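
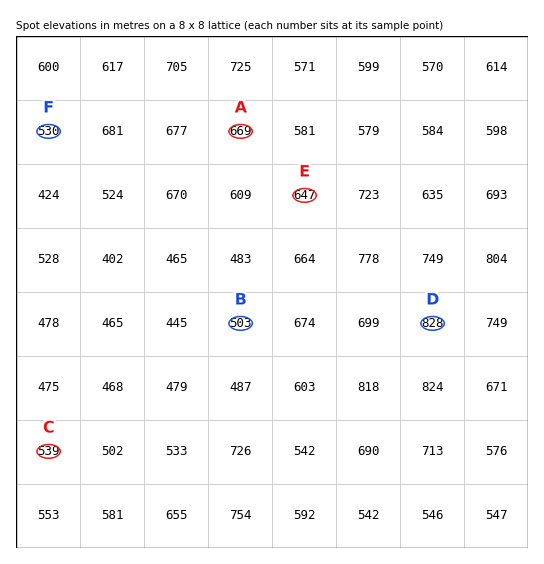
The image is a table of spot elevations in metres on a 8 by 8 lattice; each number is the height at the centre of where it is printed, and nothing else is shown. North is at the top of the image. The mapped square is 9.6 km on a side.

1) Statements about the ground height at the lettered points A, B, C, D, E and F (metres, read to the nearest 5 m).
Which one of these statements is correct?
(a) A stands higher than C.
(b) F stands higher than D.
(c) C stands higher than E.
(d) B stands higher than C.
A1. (a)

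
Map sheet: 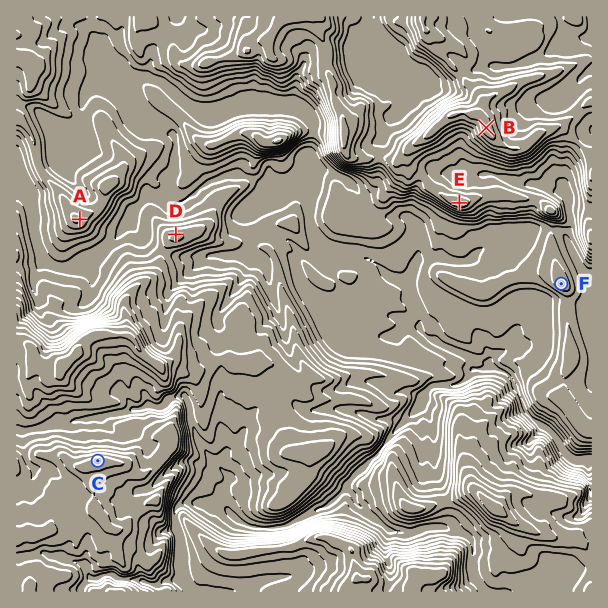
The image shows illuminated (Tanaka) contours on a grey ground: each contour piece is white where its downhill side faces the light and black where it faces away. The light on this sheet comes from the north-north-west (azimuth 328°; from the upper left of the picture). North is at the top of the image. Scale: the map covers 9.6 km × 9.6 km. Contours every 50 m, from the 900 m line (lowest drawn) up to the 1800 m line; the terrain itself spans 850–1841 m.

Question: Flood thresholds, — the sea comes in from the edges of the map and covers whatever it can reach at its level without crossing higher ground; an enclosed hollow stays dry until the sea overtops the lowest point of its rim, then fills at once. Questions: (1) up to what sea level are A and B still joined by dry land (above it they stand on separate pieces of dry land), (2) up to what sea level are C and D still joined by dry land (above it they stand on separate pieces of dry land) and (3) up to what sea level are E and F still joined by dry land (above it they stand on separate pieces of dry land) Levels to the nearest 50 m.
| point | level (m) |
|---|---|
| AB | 1250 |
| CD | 1300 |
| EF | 1150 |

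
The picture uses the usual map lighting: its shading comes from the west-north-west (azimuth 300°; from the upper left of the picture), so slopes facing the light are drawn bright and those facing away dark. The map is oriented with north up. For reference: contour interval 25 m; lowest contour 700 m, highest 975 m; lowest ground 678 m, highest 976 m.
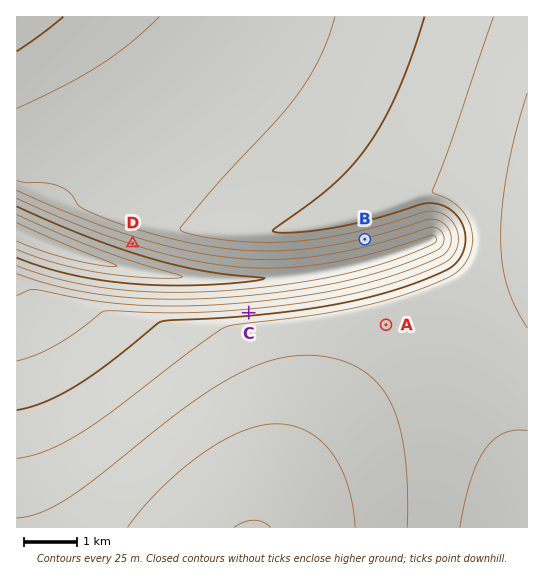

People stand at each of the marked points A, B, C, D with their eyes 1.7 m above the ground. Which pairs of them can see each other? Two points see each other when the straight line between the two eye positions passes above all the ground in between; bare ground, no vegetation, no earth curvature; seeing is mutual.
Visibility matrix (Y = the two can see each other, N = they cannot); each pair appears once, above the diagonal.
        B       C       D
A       N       N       N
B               Y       N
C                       Y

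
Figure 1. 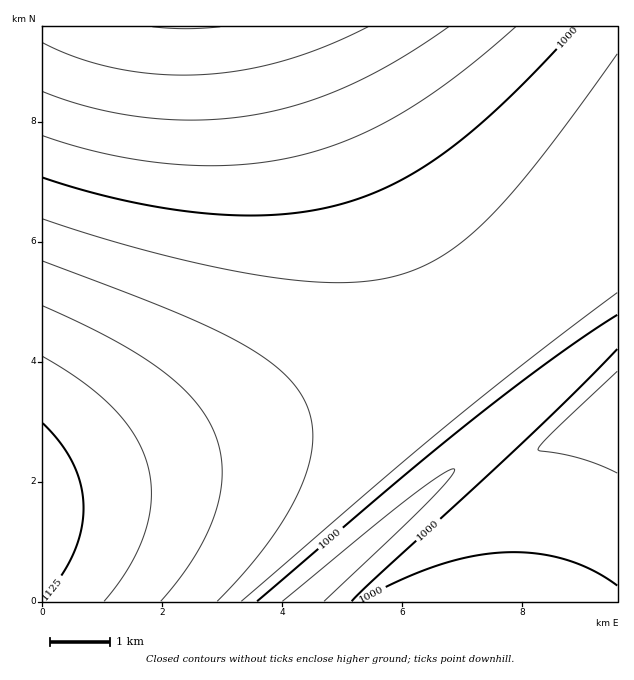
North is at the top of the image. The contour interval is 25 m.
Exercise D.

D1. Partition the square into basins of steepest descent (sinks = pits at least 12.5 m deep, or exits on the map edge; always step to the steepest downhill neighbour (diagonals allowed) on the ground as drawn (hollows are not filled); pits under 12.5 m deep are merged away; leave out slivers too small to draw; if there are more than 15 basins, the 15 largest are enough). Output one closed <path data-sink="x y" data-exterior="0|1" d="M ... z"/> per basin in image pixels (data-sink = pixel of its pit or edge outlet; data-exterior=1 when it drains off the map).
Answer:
<path data-sink="185 27" data-exterior="1" d="M617 26l-574 0-1 466 107-30 176-56 184-68 45-18 23-14 41-33z"/><path data-sink="304 601" data-exterior="1" d="M617 274l-51 40-96 39-145 53-108 36-83 25-90 24-2 2 0 108 313 1 263-215z"/><path data-sink="496 601" data-exterior="1" d="M617 388l-261 213 261 1z"/>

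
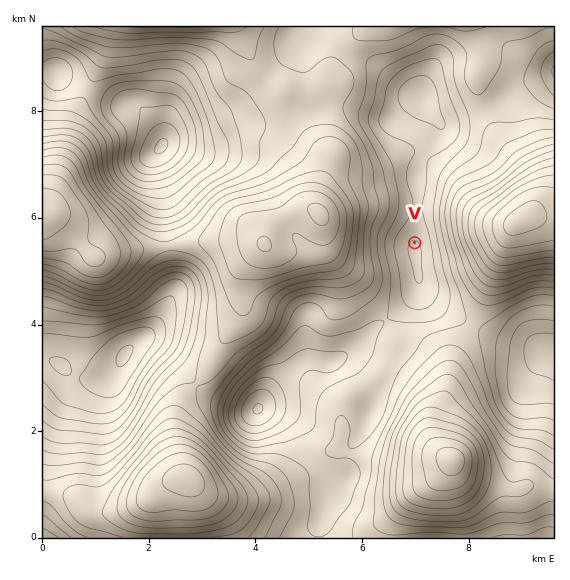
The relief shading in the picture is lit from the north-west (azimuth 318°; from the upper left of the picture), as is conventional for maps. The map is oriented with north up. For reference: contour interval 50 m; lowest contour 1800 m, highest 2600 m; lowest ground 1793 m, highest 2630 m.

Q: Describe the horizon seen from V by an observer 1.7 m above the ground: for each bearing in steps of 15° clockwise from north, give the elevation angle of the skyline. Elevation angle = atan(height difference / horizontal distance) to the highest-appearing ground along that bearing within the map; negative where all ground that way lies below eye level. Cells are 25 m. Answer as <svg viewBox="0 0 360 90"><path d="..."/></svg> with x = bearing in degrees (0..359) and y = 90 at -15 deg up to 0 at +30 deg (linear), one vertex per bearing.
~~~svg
<svg viewBox="0 0 360 90"><path d="M0 49l15 0 15-6 15-12 15-9 15-4 15 1 15 7 15 9 15 9 15 6 15-6 15 1 15 7 15-5 15-8 15-5 15-4 15-4 15 0 15 5 15 5 15 5 15 6"/></svg>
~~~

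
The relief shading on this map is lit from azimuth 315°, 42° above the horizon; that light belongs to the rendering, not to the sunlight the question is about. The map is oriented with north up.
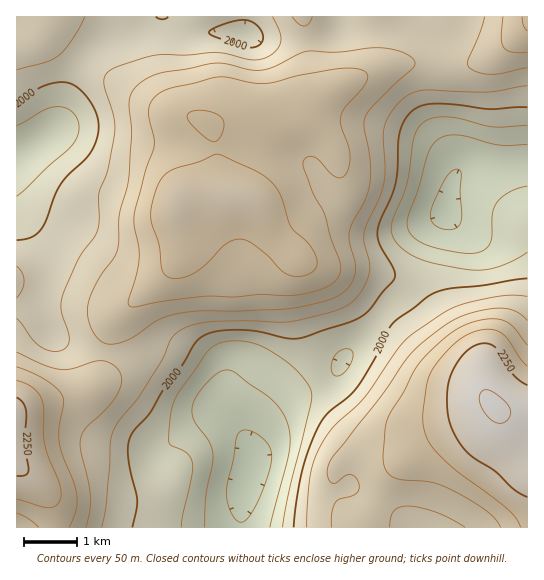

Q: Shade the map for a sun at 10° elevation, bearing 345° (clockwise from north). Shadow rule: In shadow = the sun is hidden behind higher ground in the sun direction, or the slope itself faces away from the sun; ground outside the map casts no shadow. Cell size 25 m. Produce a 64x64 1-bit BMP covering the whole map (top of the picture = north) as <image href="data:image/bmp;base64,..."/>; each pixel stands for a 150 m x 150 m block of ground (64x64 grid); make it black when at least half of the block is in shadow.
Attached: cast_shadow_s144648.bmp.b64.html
<image width="64" height="64" href="data:image/bmp;base64,Qk0+AgAAAAAAAD4AAAAoAAAAQAAAAEAAAAABAAEAAAAAAAACAAATCwAAEwsAAAIAAAAAAAAA////AAAAAAAAAAAAAAAAAAAAAAAAAAAAAAAAAAAAAAAAAAAAAAAAAAAAAAAAAAAAAAAAAAAAAAAAAAAAAAAAAAAAAAAAAAAAAAAAAAAAAAAAAAAAAAAAAAAAAAAAAAAAAAAAAAAAAAAAAAAAAAAAAAAAAAAAAAAAAAAAAAAAAAAAAAAAAAAAAAAAAAAAAAAAAAAAAAAAAAAAAAAAAAAAAAAAAAAAAAAAAAAA/gAAAAAAAAH/AAAAAAAAAf+AAAAAAAAD//+AAAAAAAf//8AAAAAAD///wAAAAAAf///AAAAAAB///8AAAAAADAB/wAAAAAAAAB/AAAAAAAAAAAAAAAAAAAAAAAAAAAAAAAAAAAAAAAAAAAAAAAAAAAAAAAAAAAAAAAAAAAAAAAAAAAAAAAAAAAAAAAAAAAAAAAAAAAAAAAAAAAAAAAAAAAAAAAAAAAAAAAAAAAAAAAAAAAAAAAAAAAAAAAAAAAAAAAAAAAAAAAAAAAAAAAAAAAAAAAAAAAAAAAAAAAAAAAAAAAAAAAAAAAAAAAMAAAAAAAAAD4AAAAAAAAAfgAAAAAAAAD+AAAAAAAAAP4AAAAAAAAAOAAAAAAAAAAAAAAAAAAAAAAAAAAAAAAAAAAAAAAAAAAAAAAAAAAAAAAAAAAAAAAAAAAAAAAAAAAAAAAAAAAAAAAAAAAAAAAAAAA=="/>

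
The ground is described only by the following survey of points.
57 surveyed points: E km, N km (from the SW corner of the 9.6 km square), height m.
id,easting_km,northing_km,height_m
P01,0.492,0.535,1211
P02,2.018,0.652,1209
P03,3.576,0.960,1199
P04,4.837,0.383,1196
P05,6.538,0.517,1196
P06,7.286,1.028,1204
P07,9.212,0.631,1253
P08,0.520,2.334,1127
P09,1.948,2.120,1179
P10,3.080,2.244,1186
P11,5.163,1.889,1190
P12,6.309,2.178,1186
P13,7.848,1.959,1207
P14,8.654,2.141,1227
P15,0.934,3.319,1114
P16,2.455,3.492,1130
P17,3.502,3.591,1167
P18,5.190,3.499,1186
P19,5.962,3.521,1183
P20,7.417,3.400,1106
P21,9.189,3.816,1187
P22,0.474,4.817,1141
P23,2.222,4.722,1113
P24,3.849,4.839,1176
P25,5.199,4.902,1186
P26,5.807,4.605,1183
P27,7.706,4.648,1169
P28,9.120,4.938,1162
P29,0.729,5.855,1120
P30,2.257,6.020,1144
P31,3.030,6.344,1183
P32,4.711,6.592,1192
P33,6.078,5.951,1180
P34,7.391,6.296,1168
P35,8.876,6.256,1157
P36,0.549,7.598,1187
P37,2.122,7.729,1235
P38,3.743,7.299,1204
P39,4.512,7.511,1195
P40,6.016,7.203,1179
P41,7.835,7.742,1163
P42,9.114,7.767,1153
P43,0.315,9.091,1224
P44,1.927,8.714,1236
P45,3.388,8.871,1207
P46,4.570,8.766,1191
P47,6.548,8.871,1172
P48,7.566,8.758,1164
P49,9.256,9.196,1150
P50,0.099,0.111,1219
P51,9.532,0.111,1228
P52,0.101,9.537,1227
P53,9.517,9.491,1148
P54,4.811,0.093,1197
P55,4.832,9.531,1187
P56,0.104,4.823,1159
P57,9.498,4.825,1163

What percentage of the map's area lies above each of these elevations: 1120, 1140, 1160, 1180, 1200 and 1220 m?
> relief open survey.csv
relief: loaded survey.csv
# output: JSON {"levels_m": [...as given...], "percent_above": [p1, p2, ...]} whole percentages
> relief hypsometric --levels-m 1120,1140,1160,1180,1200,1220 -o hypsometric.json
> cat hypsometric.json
{"levels_m": [1120, 1140, 1160, 1180, 1200, 1220], "percent_above": [95, 89, 77, 54, 22, 10]}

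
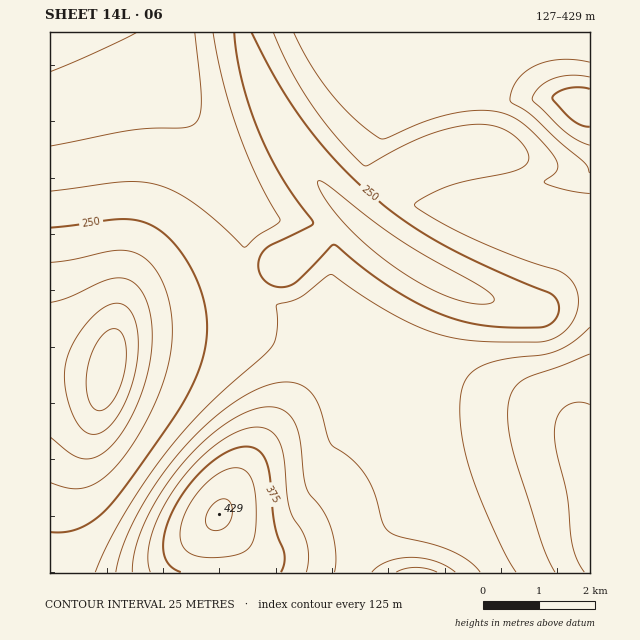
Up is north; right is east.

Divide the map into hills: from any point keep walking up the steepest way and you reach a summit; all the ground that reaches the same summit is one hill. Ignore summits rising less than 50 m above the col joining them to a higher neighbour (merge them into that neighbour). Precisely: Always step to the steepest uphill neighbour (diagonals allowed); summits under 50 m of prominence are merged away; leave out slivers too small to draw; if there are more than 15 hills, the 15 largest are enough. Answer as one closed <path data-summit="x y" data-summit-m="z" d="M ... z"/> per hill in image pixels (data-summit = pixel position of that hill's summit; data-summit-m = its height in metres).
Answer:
<path data-summit="219 514" data-summit-m="429" d="M347 214l-31 26-31 23-45 23-36 12-61 13-15 7-12 15-9 39-2 2-45-5-10 0 0 204 446-1-10-15-17-18-32-22-31-100-32-67-2-15 4-12 37-59-36-25z"/><path data-summit="574 97" data-summit-m="388" d="M590 32l-347 0 0 2 18 54 25 49 38 52 36 36 47 35 52 28 41 14 40 7 27-15 23-6z"/><path data-summit="50 33" data-summit-m="333" d="M242 32l-192 1 0 336 55 5 2-2 9-39 12-15 19-9 61-12 28-10 49-24 31-23 32-27-36-39-30-44-21-42z"/><path data-summit="590 544" data-summit-m="361" d="M415 264l-3 1-33 52-5 13-2 13 6 16 18 34 14 35 27 89 32 22 17 18 11 16 93 0 0-284-6-1-10 3-34 18-5 0-30-5-32-10-45-21z"/>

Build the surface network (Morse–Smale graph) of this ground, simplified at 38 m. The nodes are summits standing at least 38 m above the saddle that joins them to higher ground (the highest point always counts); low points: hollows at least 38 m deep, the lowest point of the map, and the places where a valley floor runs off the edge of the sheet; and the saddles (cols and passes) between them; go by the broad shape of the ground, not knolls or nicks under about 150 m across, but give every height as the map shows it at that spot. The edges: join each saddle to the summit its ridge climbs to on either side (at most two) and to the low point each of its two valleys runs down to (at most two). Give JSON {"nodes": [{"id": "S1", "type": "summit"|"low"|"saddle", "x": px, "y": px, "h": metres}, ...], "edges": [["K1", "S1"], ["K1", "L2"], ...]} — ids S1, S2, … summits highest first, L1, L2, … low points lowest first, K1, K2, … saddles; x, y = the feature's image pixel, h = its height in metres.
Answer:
{"nodes": [
{"id": "S1", "type": "summit", "x": 219, "y": 514, "h": 429},
{"id": "S2", "type": "summit", "x": 574, "y": 97, "h": 388},
{"id": "S3", "type": "summit", "x": 416, "y": 572, "h": 363},
{"id": "S4", "type": "summit", "x": 590, "y": 544, "h": 361},
{"id": "S5", "type": "summit", "x": 52, "y": 34, "h": 333},
{"id": "L1", "type": "low", "x": 108, "y": 371, "h": 127},
{"id": "L2", "type": "low", "x": 426, "y": 271, "h": 218},
{"id": "K1", "type": "saddle", "x": 493, "y": 568, "h": 296},
{"id": "K2", "type": "saddle", "x": 424, "y": 469, "h": 293},
{"id": "K3", "type": "saddle", "x": 590, "y": 290, "h": 285},
{"id": "K4", "type": "saddle", "x": 247, "y": 282, "h": 269}],
"edges": [["K1", "S4"], ["K1", "S3"], ["K1", "L1"], ["K2", "S1"], ["K2", "S4"], ["K2", "L1"], ["K2", "L2"], ["K3", "S2"], ["K3", "S4"], ["K3", "L2"], ["K4", "S1"], ["K4", "S5"], ["K4", "L1"], ["K4", "L2"]]}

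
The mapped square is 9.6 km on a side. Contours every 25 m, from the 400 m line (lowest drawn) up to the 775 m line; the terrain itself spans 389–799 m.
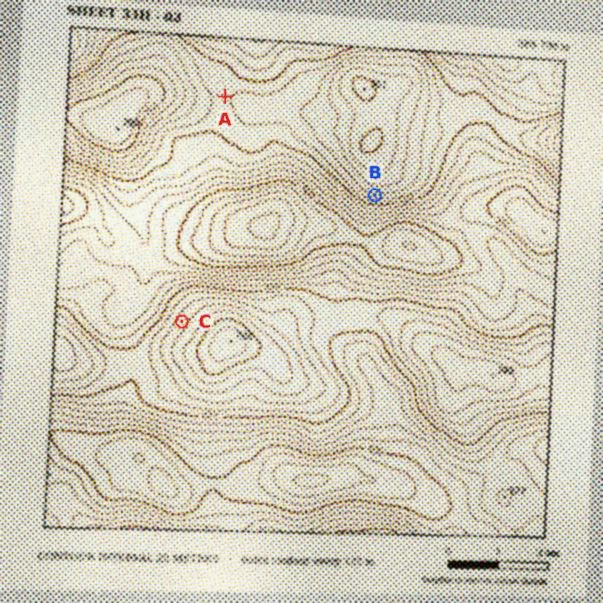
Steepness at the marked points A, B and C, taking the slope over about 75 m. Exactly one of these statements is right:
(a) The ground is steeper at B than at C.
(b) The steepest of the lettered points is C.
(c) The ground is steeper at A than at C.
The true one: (a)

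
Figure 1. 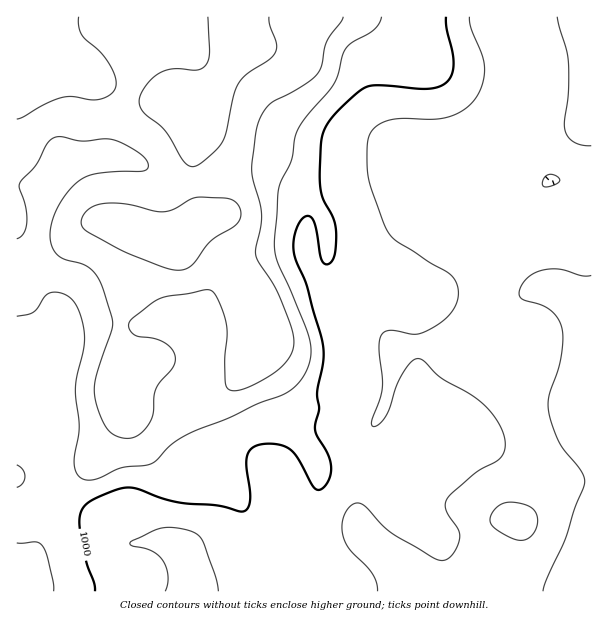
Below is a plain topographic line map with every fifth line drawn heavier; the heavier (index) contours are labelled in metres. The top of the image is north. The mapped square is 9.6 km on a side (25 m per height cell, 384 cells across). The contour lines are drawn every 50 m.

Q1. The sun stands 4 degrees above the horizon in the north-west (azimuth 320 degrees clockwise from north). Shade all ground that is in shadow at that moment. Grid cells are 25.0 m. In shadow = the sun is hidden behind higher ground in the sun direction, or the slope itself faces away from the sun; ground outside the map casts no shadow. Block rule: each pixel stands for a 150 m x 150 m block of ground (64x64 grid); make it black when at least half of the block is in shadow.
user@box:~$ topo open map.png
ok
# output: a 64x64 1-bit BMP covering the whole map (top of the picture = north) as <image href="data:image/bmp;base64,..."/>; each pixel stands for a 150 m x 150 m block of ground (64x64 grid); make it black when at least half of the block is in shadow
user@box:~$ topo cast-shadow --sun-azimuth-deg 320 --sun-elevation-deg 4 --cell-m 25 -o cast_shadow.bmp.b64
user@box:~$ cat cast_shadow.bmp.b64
<image width="64" height="64" href="data:image/bmp;base64,Qk0+AgAAAAAAAD4AAAAoAAAAQAAAAEAAAAABAAEAAAAAAAACAAATCwAAEwsAAAIAAAAAAAAA////AAAAAAAAAAAAAAAADAAAAAAAAAAeAAAAAAAAAD4AAAAAAAAAfgAAAAAAAAB+AA/gAAAAAD4A//4AAAAAPgH//wAcAAAeA///gDwAAA4D//+APAAABAP//4A8AAAAAf+PADgAAAAA/4AMGAAAAAB/wB4AAAAAAD/gfgAAAAAAH/n+DgAAAAAH////AAAAAAP///8AAAAAAf///wAAAAAAH//+AAAAAAAD//4AAAAAAAD//AAAAAAAAH/4AAAAAAAAP/gAAAAAAAAH+AAAAAAAAAP4AAAAAAAAA/AAAAAAAAAB+AAAAAAAAAH4AeAAAAAAAfgH4AAAAAAB+AfwAAAADgPwAeAAAAA+A/gAYAAAAH4D/AAAAAAA/wPYAAAAAAD/D8gAAAAAAH/fgAAAAAAAP/+AAAAAAAAf/4AAAAAAAA//gAAAAAAAA/+AAAAAAAAA/4AAAAAAAAA/gAAEAAAAAB+AAAIAAAAAH8OAAAAAAAAf/8AAAAAABz//8AAAAAAP///wAAAYAA/z//wAATwAB/P//AABfAAD9//8cAB8AAH3///4AHwAAff///gAfAAA+///+AA8AAD////4AAAAAP//5/AAAAAAf//A8AAAAAB+f8BgAAAAAD5/4AAAAAAAHD/gAAAAAAAAP+AAAAAAAAB/4AAAAAAAAD/gQAAAAAAAH8DAAA=="/>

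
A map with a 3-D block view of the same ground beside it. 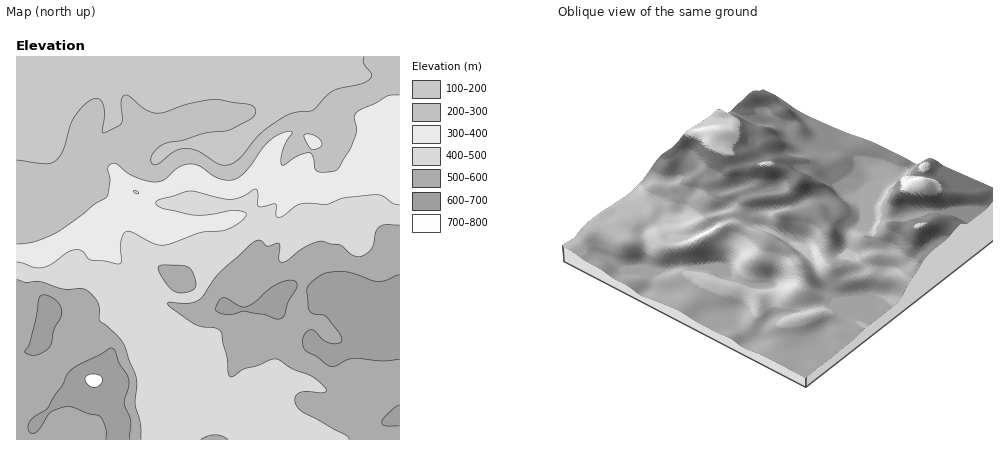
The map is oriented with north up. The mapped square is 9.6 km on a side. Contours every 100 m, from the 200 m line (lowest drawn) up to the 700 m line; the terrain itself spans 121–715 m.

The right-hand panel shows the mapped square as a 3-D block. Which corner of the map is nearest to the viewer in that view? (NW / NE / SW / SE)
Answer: NW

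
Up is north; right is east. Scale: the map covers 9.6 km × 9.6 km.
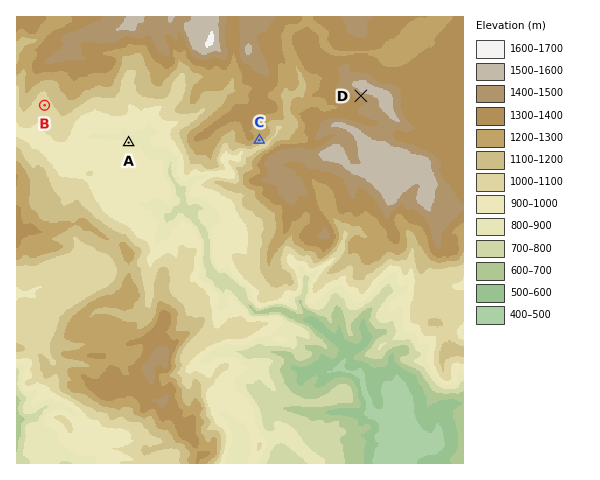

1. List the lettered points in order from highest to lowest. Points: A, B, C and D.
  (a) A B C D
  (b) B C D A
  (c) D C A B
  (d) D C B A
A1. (d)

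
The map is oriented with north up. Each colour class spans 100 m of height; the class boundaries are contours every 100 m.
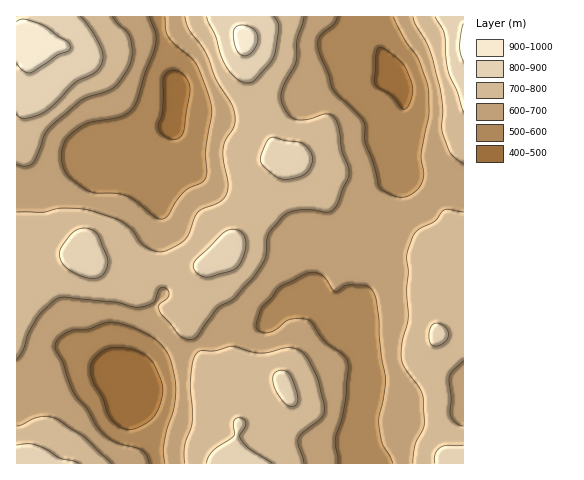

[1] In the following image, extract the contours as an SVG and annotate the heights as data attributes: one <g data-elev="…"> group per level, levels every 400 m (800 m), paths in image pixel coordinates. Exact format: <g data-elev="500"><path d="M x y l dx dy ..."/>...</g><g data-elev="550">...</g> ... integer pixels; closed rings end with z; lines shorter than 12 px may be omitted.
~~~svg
<g data-elev="800"><path d="M79 463l-5-2-14-3-13-8-12-5-8-1-10 1"/><path d="M272 463l-22-14-8-8-2-6 5-8 1-4-3-4-4-1-3 0-2 3 0 14-21 16-5 7-1 5"/><path d="M463 445l-17 0-6 3-5 6 0 9"/><path d="M289 406l5 0 3-2 1-5-1-7-8-18-4-3-6 0-6 4 1 10 7 14z"/><path d="M433 346l4 0 5-2 6-7-1-8-8-6-6 1-3 6-1 10z"/><path d="M88 278l8 0 6-2 5-7 1-9-11-26-6-5-8-1-7 2-6 5-9 13-2 7 2 7 6 6 10 6z"/><path d="M204 277l6 0 20-6 8-5 5-8 3-12-1-8-3-6-8-3-9 2-29 28-2 5 0 5 3 4z"/><path d="M281 179l10 0 14-5 6-8 1-9-4-9-7-5-29-6-3 2-3 5-5 11 0 6 6 8z"/><path d="M17 114l3 4 5 0 18-5 11-9 21-21 18-9 7-7 3-10-2-9-9-17-12-14"/><path d="M207 17l8 18 6 20 6 12 10 12 11 4 8-4 14-16 4-7 5-29-2-6-3-4"/><path d="M435 17l9 16 4 37 9 21 6 21"/></g>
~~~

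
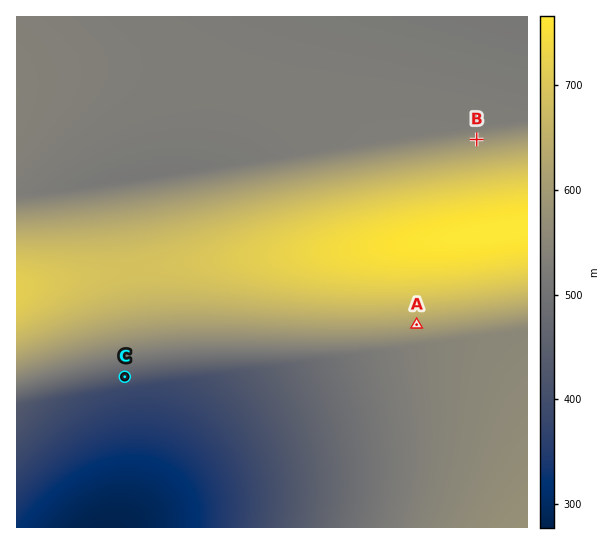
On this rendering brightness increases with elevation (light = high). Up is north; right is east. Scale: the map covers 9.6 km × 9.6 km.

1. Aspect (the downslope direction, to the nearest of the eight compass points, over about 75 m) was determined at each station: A S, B N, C S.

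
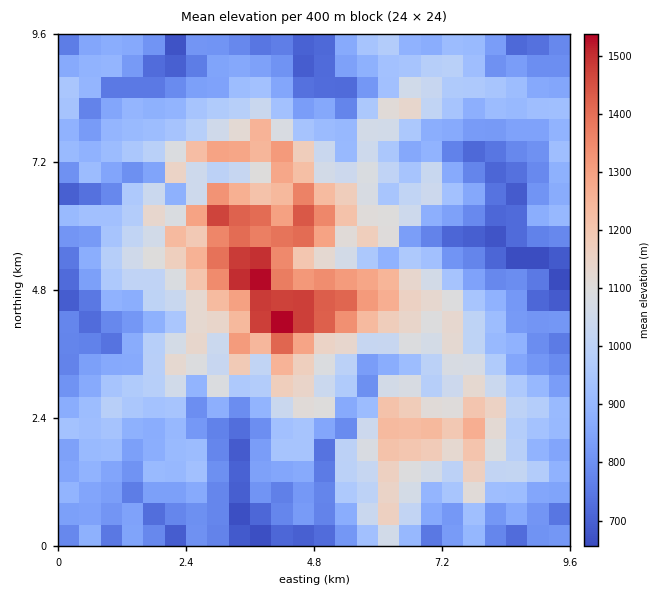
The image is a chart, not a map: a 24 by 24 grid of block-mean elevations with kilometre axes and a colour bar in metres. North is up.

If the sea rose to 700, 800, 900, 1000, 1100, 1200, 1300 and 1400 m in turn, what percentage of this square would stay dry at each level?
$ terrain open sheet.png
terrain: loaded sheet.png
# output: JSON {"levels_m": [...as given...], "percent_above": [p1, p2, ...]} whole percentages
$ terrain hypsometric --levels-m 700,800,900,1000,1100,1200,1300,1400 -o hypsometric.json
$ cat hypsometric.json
{"levels_m": [700, 800, 900, 1000, 1100, 1200, 1300, 1400], "percent_above": [93, 80, 55, 35, 22, 13, 7, 4]}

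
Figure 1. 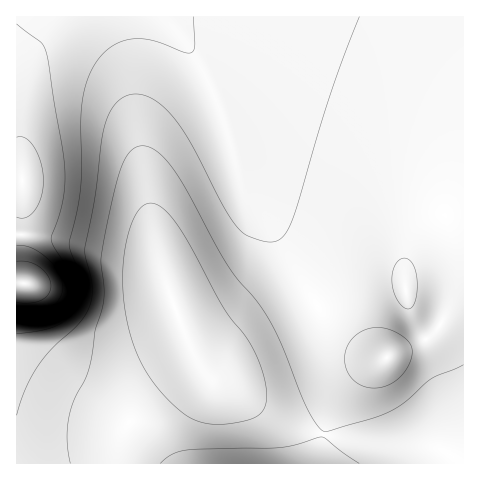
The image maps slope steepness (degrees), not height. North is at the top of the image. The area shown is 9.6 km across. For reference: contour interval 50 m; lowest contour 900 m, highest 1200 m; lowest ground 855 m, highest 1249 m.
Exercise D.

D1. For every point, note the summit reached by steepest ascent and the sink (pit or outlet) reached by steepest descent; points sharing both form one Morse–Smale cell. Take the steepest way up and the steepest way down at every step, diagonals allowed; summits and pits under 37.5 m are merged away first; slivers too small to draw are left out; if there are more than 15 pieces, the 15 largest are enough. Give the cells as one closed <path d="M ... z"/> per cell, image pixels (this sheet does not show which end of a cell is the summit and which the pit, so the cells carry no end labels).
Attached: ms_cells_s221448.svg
<path d="M463 16l-447 1 1 447 100 0 4-25 6-14 13-18 19-19 32-25 2-11 8 13 5 2 11-1 26-19 64-33 34-24 17-9 20-6 15 0 7 2 6 9 1 14 6 18 13 21 12-11 5-9 6-7 15-3z"/><path d="M393 275l-15 0-20 6-17 9-34 24-64 33-19 15-11 5-7 0-4-2-2 2 14 14 20 8 36 26 22 11 31 9 10-33 7-13 9-10 40-23 37-16-16-28-6-29-4-6z"/><path d="M194 354l-3 9-32 25-19 19-13 18-7 19-2 20 199-1 5-29-36-11-22-11-30-23-20-8-11-11z"/><path d="M426 340l-37 16-40 23-9 10-7 13-9 32 47 10 56 2 18 6 5-35-1-21-9-32z"/><path d="M463 310l-14 2-6 7-5 9-12 12 14 24 9 32 1 21-5 35 17 12 2-1z"/><path d="M328 435l-5 0-5 29 144-1-14-9-14-6-63-4z"/>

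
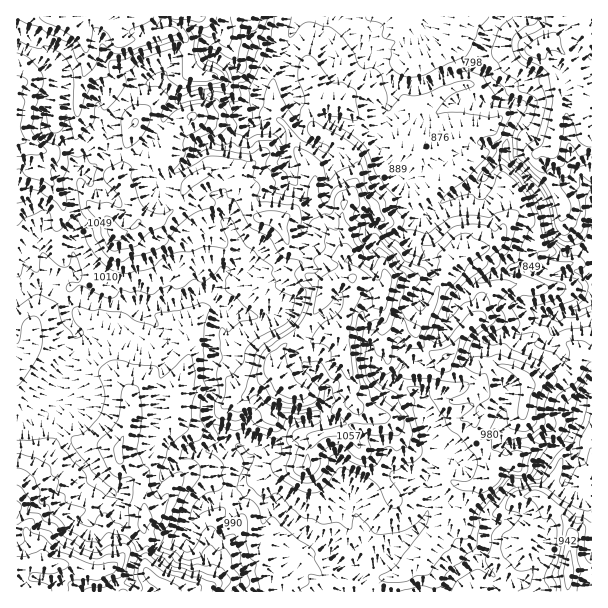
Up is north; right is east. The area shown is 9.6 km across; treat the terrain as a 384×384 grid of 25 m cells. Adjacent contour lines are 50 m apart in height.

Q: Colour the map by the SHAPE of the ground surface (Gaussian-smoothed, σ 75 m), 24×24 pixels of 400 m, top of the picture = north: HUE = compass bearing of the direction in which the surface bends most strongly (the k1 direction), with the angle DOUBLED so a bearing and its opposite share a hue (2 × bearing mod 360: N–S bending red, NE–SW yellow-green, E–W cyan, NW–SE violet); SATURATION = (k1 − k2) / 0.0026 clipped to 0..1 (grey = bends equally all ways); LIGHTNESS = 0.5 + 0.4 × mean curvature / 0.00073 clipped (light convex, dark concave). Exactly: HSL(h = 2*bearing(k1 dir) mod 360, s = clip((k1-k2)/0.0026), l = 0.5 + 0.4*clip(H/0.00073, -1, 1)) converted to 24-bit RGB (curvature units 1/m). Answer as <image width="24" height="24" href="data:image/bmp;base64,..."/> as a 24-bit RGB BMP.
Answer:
<image width="24" height="24" href="data:image/bmp;base64,Qk32BgAAAAAAADYAAAAoAAAAGAAAABgAAAABABgAAAAAAMAGAAATCwAAEwsAAAAAAAAAAAAAR46zxFZNeT2r67tDADMv1vjJzOXyz7fs6JnSWmG/TUB2e3ONkH9zaqWdfUOgy1x1q0M5YLU4Jo9tul2Nh3RKNUZw6Yd+ROHnsnDHxOrtkLHZkETFjE//lfhePzwdSRkjz7GLcEN7kF6Vb3SDhq6afDxRV4lQSXFFqYaVr4qYa6BKFEVntZaeUJ+GG6Zh9+UuWNeZsptsPCQlY4o+eho76LtdIUclLHh1trRVxG5/XHKZmExud0A8fp2NdGuKkXtvRHRRpXp+y7ueCSQ8t6Jyv4qWFXt2+8L/VLoxcEU7hVqeUadjRCxb7+jSxoSZFDEokJg+tHpeXSo0f0xQgp1vbIN7cV94t6iYf5ymUlaBvZuBA0pAhVfobLPStPbfTR4guYCGbWOMa114Xiw8N3syjtFW4H6ualyud66MPi5grGemv0Nbb89bO0paZmZFeblqeVhVWWWTgoWx9tXhADMSAJcLrx82q3OAoYGMmXaIcjxudF2jw+PDp2ltKGctn307oGRdODVwT12aw3zT7crBKRIyxu/Ia0GHbah4R3+GXENJf8Jo4dT3ZVvqBO+Jtya5cWlPk2BwYWqacIml3LWqTFZ3wISVfb23biJEXT0vYHclFeSy9cnue33kuVcserJhcdS8VTFhlHVjm8V5TRYNyKkUDqExDoCecYZrZHNmcHBlVWRf08SWQ0F3xLWYMIeC1EPnW26+249zSTwKADMCwj03v+nhsuTjdCZ8aUd9jcCXtYuAM0KZ8PLZjlJSCVNXepJyYm52hHaEZHJ7o8uYZkmWyqSav3fCDjR8yXnQsYLU1/Tzpj7kmdowVuB/RhEeaB0pSXQyT6hCwLWcJSRN9OnXjljFEH5Np4GRaX6CZoKRgJOYd5NwkWpuU4diypZ2HEJxLz1j8evakU9HRhhI5PTXIwcyV9GFPVGy4Nf0K+a3b1y9teDtvX+icjeA8X/frH15fpWZSU12iZNyhnRxfJqcgl6EyLCEK1OOXJudN7dq85rhmH7A7vXWGwoph7k2wOmmBi8n/8XOCygLSWIfr6lRO0GdmKzAqH60m3WcWl6hbZh3d55ZfENCd5mo0qi0LVZtbls8S18xECwb46+B2KhwXhuBfOKbRs222B57J6eh9tXxP22uYF0iGSkKNHUfXHhJf0tSl1JhpYJZdlxJg49YX3g2U2gpeTR9l6q0jIWbMSxS6OmSsUyaRZnT8ufZKkxe8IuiCioZ1LU0vXjcy9T11tX1YavokoV7glxoSUp2k0FJlKtgZYtYWH+Aq4WsQoF3b4BXeFJVMJVZTMGMyN14IGSz5fbVejHLlySB3qvBQ4kuHj8SeYAfUpMRnQqqdYpprZtmNipWwXymwuHEdKerVZqccH2Th56tfUV6dElRnuDBQ1575+7QI4WZxLooWSRwVmis3sjX17nklYPTYMFhTAAlFUsFb4VftX1SJx9gvO3OyF7LsaLXxYC3RIBTZEM8TU/A2enylZ3YPnaY5rFyhEcqKs1aKVQtN2RKiatilkuG3pqogd6x4ADlK1vImlGcjN2NEF+2mj0yotRZS0FarXGStHONSUWIfMiAOnkxZidGGLFb8snFo9TiezqDmmOciKlON24scER/u9qdMwAvxf+xbR9eTFGbocp5Hz1OPqS41Kqcg11+L4lSzpnoqqfdsLXdb6hjKxdBp+SZKnE146RpVy9ZfnlplpZ5yZKqBT4l8BQAnAAondlodC5rquLZnkTQejGTR4dtuIhMToVtwKOUCC0GQXAUPTKM9NflFnPghxwtgtartzNrcFeOiZ6jj3+YnYJ32ph7AAsz19j09MrEtznKtrlYkSCods9STmh+f6DOeL7FdDzV7NzvfdHUEDEmjU8iJ3Ghx+aDWS4YgpZIXoF/gHhoanZnfZWRybbaAFvFeUd89LefXcW/t5J9KkyA4KtrQExpOI1PxYOFIFgHbG0ATSABKZKFaMFWTCtTwL91qbfNiWqaWoGQf4GsrIe1k4pgYLdAPQghIVI63NV+aaVuxqm6XTuA0WNGYbGLf3NCU140eSydz+T8zM7/txpPJoZoUzt/stathIxeiGmDhT9vu5dDPXojYaMlaxZGYKeIXEItldZ2bqyZc0pAWjdAp8humiaP4qqgPpIzGEMjiuYBbxoIq92pM11sQXt+rnlgm5V4bVJhaYp1do17tou2xKfGMleKbzu+2Nvzfse+lFZBeECvlp/OnNW8Xku1tJeHiaDgkVj/1AnIhd20v01rTJ6xP1lqioxqf1xhh3yOgIeLeoR5a3l7oZGGRGuLOYdcamEs2YFufG22"/>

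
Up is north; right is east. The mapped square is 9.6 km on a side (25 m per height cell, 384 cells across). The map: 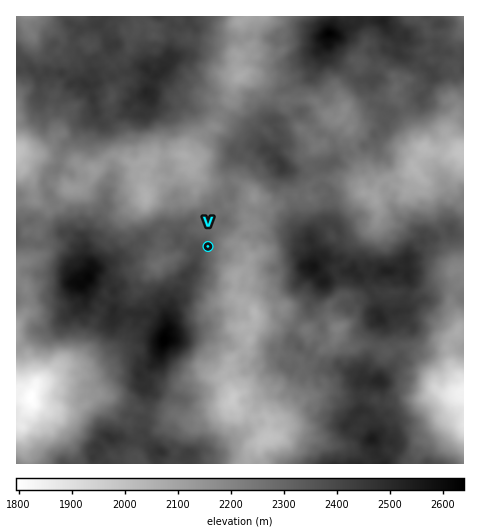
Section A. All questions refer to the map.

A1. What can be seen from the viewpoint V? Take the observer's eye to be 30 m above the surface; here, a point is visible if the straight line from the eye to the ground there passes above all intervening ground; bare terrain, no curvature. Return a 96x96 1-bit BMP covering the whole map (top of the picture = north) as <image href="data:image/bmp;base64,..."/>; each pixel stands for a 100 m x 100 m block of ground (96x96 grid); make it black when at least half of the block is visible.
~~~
<image width="96" height="96" href="data:image/bmp;base64,Qk2+BAAAAAAAAD4AAAAoAAAAYAAAAGAAAAABAAEAAAAAAIAEAAATCwAAEwsAAAIAAAAAAAAA////AAAAAAAAAAAAAAB////gAAAAAAAAMAA////AAAAAAAAAHz4f//8AAAAAAAAAH/4P//4AAAAAAAAAD/8B//AgAAAAAAAAB/+AH/A4AAAAAAAAA//AD8AcAAAAAAAAA//gA/wAAAAAAAAAAf/wAH4AAAAAAAAAAYP4Af8AAAAAAAAAAAHgAP+AAAAAAAAAAADgAH/AAAAAAAAAAAAwAH/wAAAAAAAAAADwAD/AAAAAAAAAAAA8AD+AAAAAAAAAAAAYAB+AAAAAAAAAAAAQAA+AAAAAAAAAAAAQAIfIAAAAAAAAAAAYAAf8AAAAAAAAAAGcA7fuAAAAAAAAAAH/tn/ngAAAAAAAAAH/8H/xgAAAAAAAAAD/8H/wwAAAAAAAAAD+wD/wAAAAAAAAAAD/0Q/4AAAAAAAAAAP/+QAAAAAAAAAAPAf//cAAAAAAAAAAfw//+MAAAAAAAAAAf4P/8AAwAAAAAAAA//B/8AAQAAAAAAAA/PA/+AAMAAAAAAAA8HP//AAAAAAAAAAA8D/f/gAAAAAAAAQAAB/f/gAAAAAAAAAAAAf/HgAAAAAAAAAAAAf/sAAAAAAAAQAAAAP/8AAAAAAAA4AAAAv/8IAAAAAAAcAAAA//+IAAAAAAAMAAAC///AAAAAAAAeAAADf//gAAAAAAAOAAA/P//gAAAAAAAOAAA8P//wAAAAAAAOAAA////wAAAAAAAMAAAf///wAAAAAAAQAAAf///wAAAAAAAAAAAP///wAAAAAAAAAAAP///gAAAAAAAAAAAP///gAAAAAAAAAAAP///gAAAAAAAAAAH////gAAAAAAAAAAD////gAAAAAAAAAAB/h/8QAAAAAAAAAAAfB/8EAAAAAAAAAAAHh/8AAAAAAAAAAAAHhP8AAAAAAAAAAAAD8P4AAAAAAAAAAAAA4f6PAAAAAAAAAAAA5/+fAAAAAAAAAAAAx//eAAAAAAAAAAABz/94AAAAAAAAAAAD//8sAAAAAAAAAAAH//4PAAAAAAAAAAAH//gOQAAAAAAAAAAH//gHgAAAAAQAAAAD//AAAAAAAAcYAAAH5+AAAMAAAAP+AAB/x8AAAcAAAAP//h//hwAAAMAAAAD/////AAAAAMAAAGD////8AAAAAJAAAGD////4AAAAALAAAHB////8AAAAAPAAAXAd///+AAAAAGAAAfgOf///AAAAAHgAAOgGGf//AAAAADg4APAGCf/HAAAAAAAwAPAOA/GAAAAAAABgAGAMA/cCAAAAAABgAGAMAP/OAAAAAABgAEAcAD/8AAAAAABwAEAEAD/4AAAAAAB8AEAAAH+wAAAAAAA+AAAAAD/gAAAAAAA4AAAAAA/gAAAAAAAYAAAAAAf/AAAAAAAAAAAAAAf/AABvAAAAAAAAAAH/AAB/AAAAAAAAAAAPgAD/gAAAAAAAAAAJwAB/wAAAAAAAAAABwAB/4AAAAAAAAAAfwAB/gAAAAAAAAAA+AABgAAAAAAAAAAAMAABgAAAAAAAAAAAHAAAAAAAAAAAAAAADgAAAAAAAA="/>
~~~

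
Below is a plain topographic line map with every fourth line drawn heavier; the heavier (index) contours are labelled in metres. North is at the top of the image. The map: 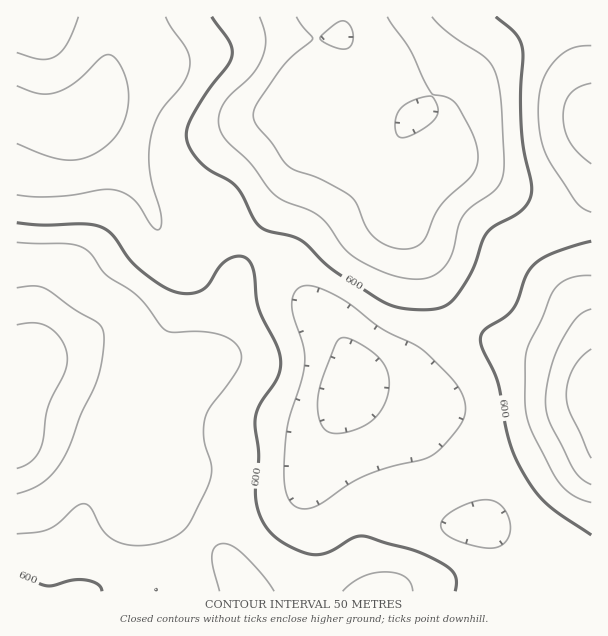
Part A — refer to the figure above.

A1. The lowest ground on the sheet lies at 460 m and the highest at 790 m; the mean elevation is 620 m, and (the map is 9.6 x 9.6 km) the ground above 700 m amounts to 13.5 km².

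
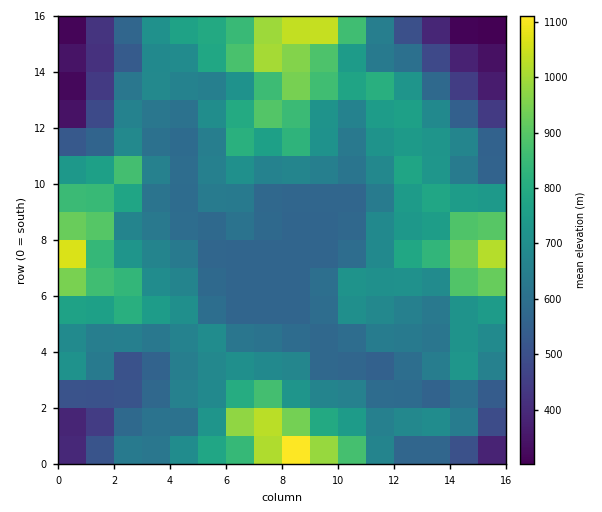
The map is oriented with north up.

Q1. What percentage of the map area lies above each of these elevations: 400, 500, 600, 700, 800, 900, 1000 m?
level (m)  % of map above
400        95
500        90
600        66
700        38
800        18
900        9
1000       4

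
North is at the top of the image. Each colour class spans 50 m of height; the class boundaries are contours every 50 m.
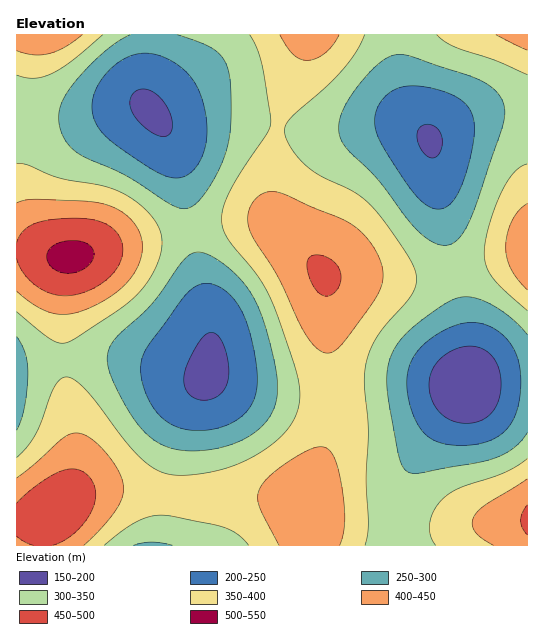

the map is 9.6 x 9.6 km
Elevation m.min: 160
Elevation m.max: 510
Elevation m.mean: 330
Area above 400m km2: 16.7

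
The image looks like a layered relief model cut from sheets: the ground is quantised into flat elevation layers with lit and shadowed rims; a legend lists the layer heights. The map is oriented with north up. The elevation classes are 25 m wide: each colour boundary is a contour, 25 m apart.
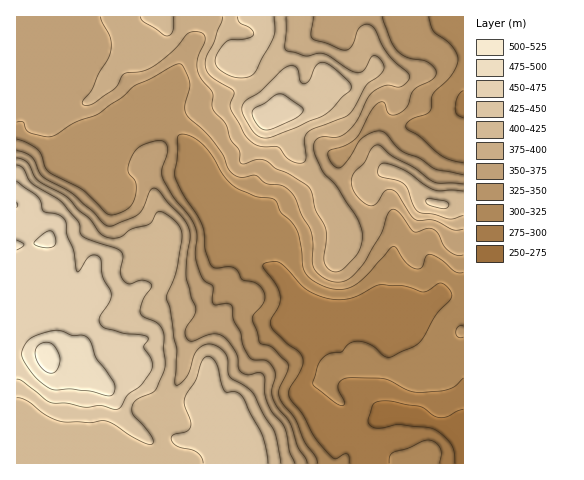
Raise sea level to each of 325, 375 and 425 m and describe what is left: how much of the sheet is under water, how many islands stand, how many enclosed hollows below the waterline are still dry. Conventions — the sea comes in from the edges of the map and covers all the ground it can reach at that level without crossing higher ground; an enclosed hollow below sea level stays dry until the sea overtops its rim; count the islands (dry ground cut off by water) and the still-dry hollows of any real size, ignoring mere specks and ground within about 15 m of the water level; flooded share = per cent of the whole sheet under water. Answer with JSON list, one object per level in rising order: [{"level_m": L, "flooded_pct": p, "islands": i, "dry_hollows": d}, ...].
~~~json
[{"level_m": 325, "flooded_pct": 24, "islands": 0, "dry_hollows": 0}, {"level_m": 375, "flooded_pct": 55, "islands": 0, "dry_hollows": 0}, {"level_m": 425, "flooded_pct": 80, "islands": 1, "dry_hollows": 0}]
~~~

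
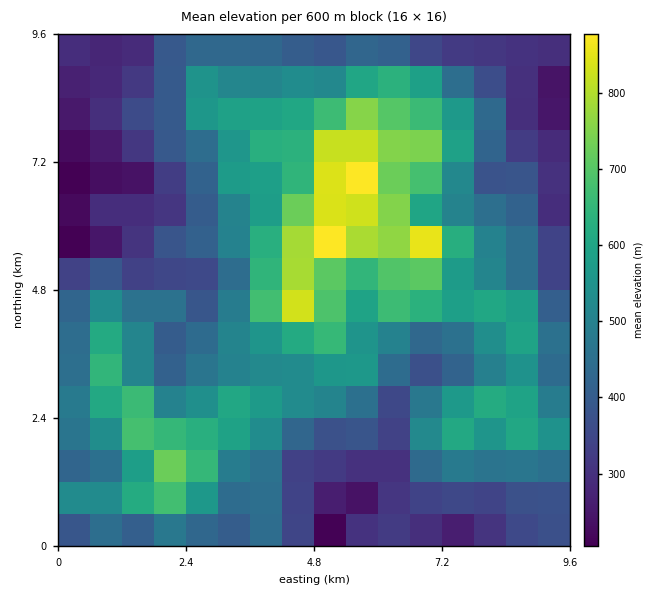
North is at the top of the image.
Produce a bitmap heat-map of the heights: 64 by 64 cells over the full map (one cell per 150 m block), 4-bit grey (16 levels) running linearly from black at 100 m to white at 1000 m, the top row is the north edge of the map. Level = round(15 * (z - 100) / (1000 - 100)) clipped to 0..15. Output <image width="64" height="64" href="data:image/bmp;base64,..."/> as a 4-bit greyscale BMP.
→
<image width="64" height="64" href="data:image/bmp;base64,Qk12CAAAAAAAAHYAAAAoAAAAQAAAAEAAAAABAAQAAAAAAAAIAAATCwAAEwsAABAAAAAAAAAAAAAAABEREQAiIiIAMzMzAERERABVVVUAZmZmAHd3dwCIiIgAmZmZAKqqqgC7u7sAzMzMAN3d3QDu7u4A////ACIjNEREREVmVERFVVZlVEMhI0REREMzMzIiMzM0RERERERVVVVFVWdlVVVVZmVUQyEjNERERDMzMyMzRERERURWZmd2ZVVmd3ZVVVZmZlRDIRIzREREMzMzMzRERFVVVGd4iIh2ZneIh1VVVmZmVUMiIiM0REREMzMzNERFVVVVZ4iIiIiIiJmYZVVmZmZVQyIiIjNEREREMzMzRERVVVR3iIeIiZmZmZl2VmZmZlVDIjMiIzRERERERERERFVVVGeHdneJqrqpmXZmZmZlVEMjMzIiM0RERERERERERFVUZ3dmZnibu6qZhmZmZlVEMzM0MyIjRERVVVVURVVVVVVmZlVmd5q7qqqXZmZmVURDM0RDMiM0RVVVZmVVVVVVVVVVVWZniruqqphmZnZlREQzREQzI0RVVmZnZlZmVVZmVVVmZneJq7qqqHZ3d2VEREREREMjRVZmZnd2ZndmZmZVZmZ3eJmruqqpd3d3ZlREREREQzNFZnd3eIdneHd3dlZmZ3eJqqu6mamHd3d2VURERERDM0ZneIiIh3eIiIh2ZmZ3eJqqqqmJqph3d3dlVERFVUQzRnd4iZmHd4mZmHdmZneImqqpiIiaqYh3d3ZVVFVVVDNGZ3eJmYh4iZmYdmZmd4irqZh3eJmamIiHdmZVVmZVQ0Vnd4mZmIiZiIh2Zmd4iauph3d4iJmZiId3dmZmZlVDRWd3iJmZmZmIh3ZWd4iJqqmHZ3eIiZmYh3d3dmd2VUNFZ3d4mZmZmYiHZlZ4iZmZqYdmZ3iIiYiId3h3d3ZlREVmZ3eJmZmZh3dlVniZmZmIdmZnd4iIiIh3eIiHd2ZURFVmZniIiIiHdmVVZ4mpiHdmVmd3d3d3d3d4iIh3dmVERVVVZ3d3iId2ZVVniamHZlVVZnd3d3d3d3d3iIh3dlRERVVWd2d4h2ZlVWeKqYdlVVVWZmZnd3d3d3eIiIh3ZURFVVZmZ3iHZlVVZ4qph2VVVVZmZnd3d3d3iImZiHdlRFVVVmZ3eIhmVVVnipmHZVVVVmZ3d3eHd3iImZiHdmVUVVVmd3d4iHZVVWeZmYd2VVVWZ3d3d4iIiImZmHZmZVVVVmd3d4iYhlVVZ4mYh3ZlVVVmd3d3iJmZmqmHd3d3ZlVWZ3d3iZiHZUVniId3dmVVVVZmZneJmqqqqYd4iYh3ZmZneIiZiHZURWeId2Z3ZlVURVZneJq7zLuph4mZmYh3dneIiZmHdlRFZ4h2ZmZmZlRFVniJq83cu6mIiZqpmYiHiJmZmYdmVEVniHZmZmZmZURWeJq7zd26mIiZmaqqmZmZmZmYh2VURWd3ZlVmZmZlVFZ4mqu83bqYiJmZqqqqqZiIiIh3ZUQ0VmZlVVVVZmVUVmeJmavduZiImZmqqZmZiHd3h3ZVRDRVVVVERERVVURVZ4maq826mZmZmaqqmIiHd3d3ZlRENEREVEQzMzREREVniaqrzcqqqZmaqrupiId3dmVVRDMzNEREMzMzMzNERWeJmrvNy7u6qau7zcqId3dmZUREMyIjMzMyM0REREVVZ3iau7zdzMuqu7vd25h3dmZVVVRDIRIiMiNEVVVVVmZ3iJq7vN3d3Lu7u97cqYd3ZmZmVUMhEiIiNEVVVVZmZ4iImry83u3cu7u83d26mId3dmZVQyEiIiM0RFVVVWZ3iIiavMzN7dy7u7zczLqYd3d2ZVQzISMzMzNERERVVmd4iJq7zM3dy7u7zLqqmId3dmZVRDIRIzMzMzNEREVVZnd4iau7zdzMzMzLqYiHdmZmZlVEMhEzMzMzMzMzRVZmd3eJmrvM3Mzdy6mHd3ZmVmZlVUMyEjMzMzMzMzNFZmd3d4iZq7zczd3KmHd3dmVVVVVVRDISMzMzMyIjREVneIiIiImavN3N7cqYiJmHZVVVVVVEMhIjMyIiIjNERWd4iIiIiZq83d3d25iKqpdlVEVVVUQyESIiIiIjNEVFV3iIiIiJmrzd3d3cqZu6l3ZVREVVRDIRERESIzNEVVVWeIiIiImavN3d3dypq7qYdmVERFVEMiEiIiIzNEVVVVZ4iJmZmZq83dzMy6q8upiHZlQ0VUQyIiIiMzNERVVlVniImZmZmbzd3Mu7u7u6mId2VDRERDIiIjMzNERVVVZmd4iZmZmZq93cu7u7u7qYh3ZUM0REMiIzMzNERFVVVnd3iIiIiZmazdzLu7qqqpiHdlQzNEQyIjMzM0RFVVVniIiIiIiIiJrN3My7qpqqmId2VEMzRDIiMzMzREVVVWiJmZiIiIiImbvMy7upmaqYd3ZVQyIzMiIzMzREVVRWeJmZiIiZmYiZmqu7uqmZmph3ZlVEMiMyIjMzRERURFZ4iIiHeImZmIiImaqpmZmZmHZmVUQzIiEyMzM0REREVniIh3d3iJmHd3iImZmZmZmHZlVVREMhETMzMzNEREVWeIiHd3d4iHZneIiZmZmZiHZlVVREMyIiMzMzMzMzRVZ3iHd2Znd3dmeIiJmZmZiHZlVEREMzIzMzMzMzMzNEVnd3d2ZmZ3ZlVneIiZmYh3ZVVEREMzMzMzMzMzMzM0RWZmZmZmZmZlVWZnd4iHdmZVREREMzMzMzMzMzMzM0RVZmVWZmVWZlVUVWZmZmZlVERERERDMzMzMzMzMzMzRFVmVVVVZVVVVUREVVVVREREQzNEREREQzMzMzMzMzNEVWVVVVVVVVVVRERERDMzMyMzMzMzMzMzMz"/>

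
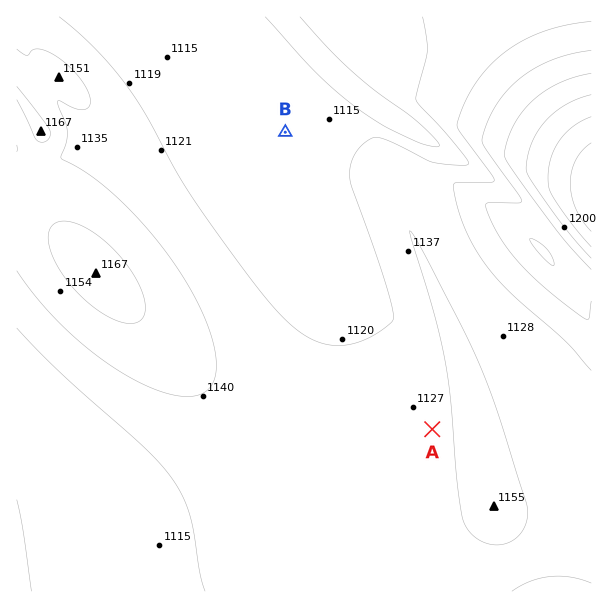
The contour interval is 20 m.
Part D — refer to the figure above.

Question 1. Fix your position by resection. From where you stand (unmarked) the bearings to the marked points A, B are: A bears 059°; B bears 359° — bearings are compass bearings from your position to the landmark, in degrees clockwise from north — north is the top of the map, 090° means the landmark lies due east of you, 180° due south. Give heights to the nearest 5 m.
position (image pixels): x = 292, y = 514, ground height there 1130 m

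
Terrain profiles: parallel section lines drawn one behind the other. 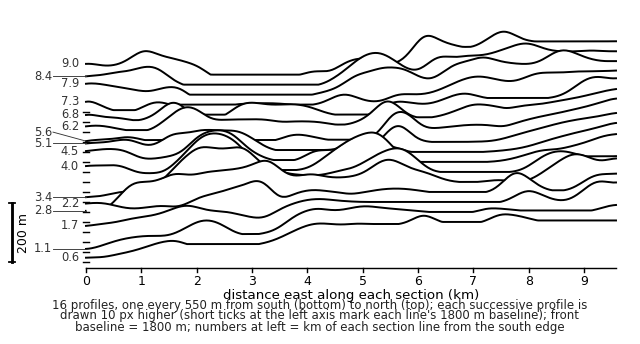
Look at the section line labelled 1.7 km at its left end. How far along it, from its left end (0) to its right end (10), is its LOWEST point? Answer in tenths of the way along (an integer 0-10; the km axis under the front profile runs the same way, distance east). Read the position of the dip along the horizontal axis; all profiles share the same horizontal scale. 0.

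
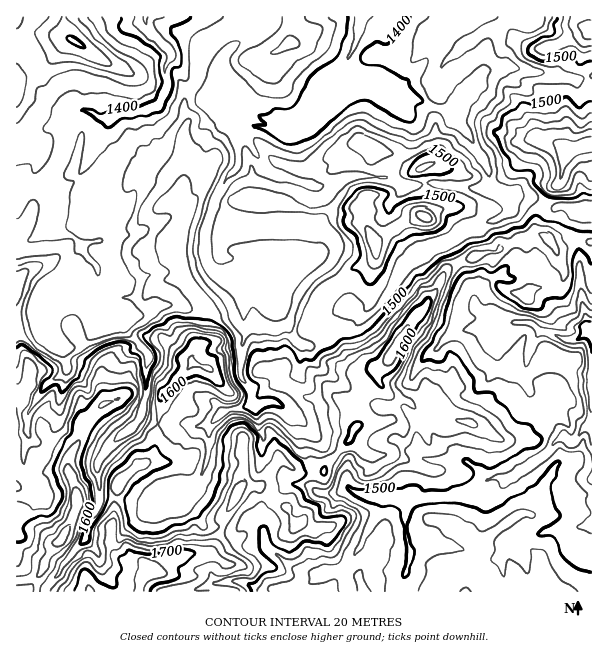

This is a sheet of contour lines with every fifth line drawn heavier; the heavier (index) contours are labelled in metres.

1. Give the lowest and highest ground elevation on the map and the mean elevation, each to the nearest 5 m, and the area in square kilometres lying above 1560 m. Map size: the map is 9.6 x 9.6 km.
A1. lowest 1360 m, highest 1725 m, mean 1500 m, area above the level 19.3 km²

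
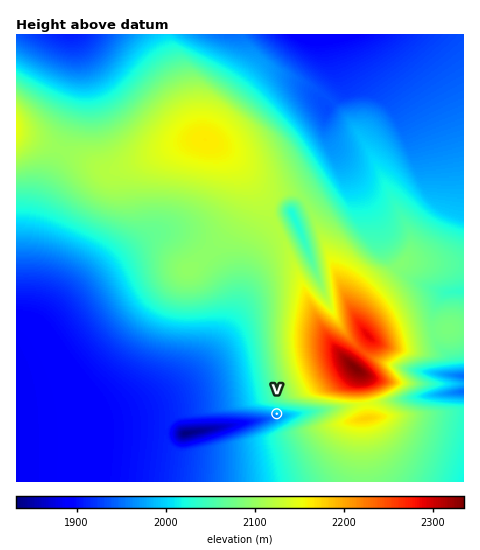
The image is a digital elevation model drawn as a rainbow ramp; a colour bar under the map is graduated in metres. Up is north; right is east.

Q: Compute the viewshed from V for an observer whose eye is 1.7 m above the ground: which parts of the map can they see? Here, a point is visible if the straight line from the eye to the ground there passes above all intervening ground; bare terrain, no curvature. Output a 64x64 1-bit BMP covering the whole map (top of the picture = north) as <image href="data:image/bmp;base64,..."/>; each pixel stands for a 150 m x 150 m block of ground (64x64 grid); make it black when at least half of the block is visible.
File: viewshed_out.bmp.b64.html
<image width="64" height="64" href="data:image/bmp;base64,Qk0+AgAAAAAAAD4AAAAoAAAAQAAAAEAAAAABAAEAAAAAAAACAAATCwAAEwsAAAIAAAAAAAAA////AAAAAAD//+AAAAAAAP//+AAAAAAA///8AAAAAAD///8AAAAAAP///8AAAAAA/////AAAAAD/////4AAAAP//////AAAA///////4AAD///////4AAP//4AD//gAA//AAAAP+AAD8AAAAAB8AAAAAAAAAAAAAAAAAAAAAAAAAAAAAAAAAAAAAAAAAAAAAAAAAAAAAAAAAAAAAAAAAAAAAAAAAAAAAAAAAAAAAAAAAAAAAAAAAAAAAAAAAAAAAAAAAAAAAAAAAAAAAAAAAAAAAAAAAAAAAAAAAAAAAAAAAAAAAAAAAAAAAAAAAAAAAAAAAAAAAAAAAAAAAAAAAAAAAAAAAAAAAAAAAAAAAAAAAAAAAAAAAAAAAAAAAAAAAAAAAAAAAAAAAAAAAAAAAAAAAAAAAAAAAAAAAAAAAAAAAAAAAAAAAAAAAAAAAAAAAAAAAAAAAAAAAAAAAAAAAAAAAAAAAAAAAAAAAAAAAAAAAAAAAAAAAAAAAAAAAAAAAAAAAAAAAAAAAAAAAAAAAAAAAAAAAAAAAAAAAAAAAAAAAAAAAAAAAAAAAAAAAAAAAAAAAAAAAAAAAAAAAAAAAAAAAAAAAAAAAAAAAAAAAAAAAAAAAAAAAAAAAAAAAAAAAAAAAAAAAAAAAAAAAAAAAAAAAAAAAAAAAAAAAAAAAAAAAAAAAAAAAAA=="/>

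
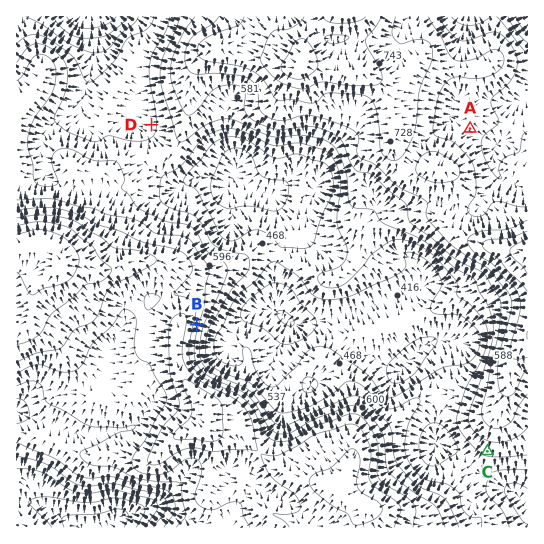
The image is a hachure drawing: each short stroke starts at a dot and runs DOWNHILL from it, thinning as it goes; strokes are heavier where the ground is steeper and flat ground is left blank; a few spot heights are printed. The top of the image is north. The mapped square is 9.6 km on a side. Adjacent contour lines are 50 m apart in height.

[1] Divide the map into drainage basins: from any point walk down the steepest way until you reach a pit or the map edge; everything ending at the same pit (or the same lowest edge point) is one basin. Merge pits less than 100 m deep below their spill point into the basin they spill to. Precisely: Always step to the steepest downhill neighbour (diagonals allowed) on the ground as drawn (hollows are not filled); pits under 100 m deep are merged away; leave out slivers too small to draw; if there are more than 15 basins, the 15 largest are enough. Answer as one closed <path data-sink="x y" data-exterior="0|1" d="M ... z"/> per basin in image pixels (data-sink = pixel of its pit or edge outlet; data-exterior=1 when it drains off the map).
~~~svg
<path data-sink="286 319" data-exterior="0" d="M225 47l-7 0-9 4-8 7-8 15-4 17 0 21-2 12-7 19-7 10-44 7-22 13-32-2 10 23 2 17-6 12-21 27 1 14 20 0 16 8 9 0 29-11 18 1 11 21 5 23 10 14-3 19 1 28 7 15 23 26-2 18 4-4 26 0 9 17 34 31 13 7 32 8 12 8 17-27 0-12 3-8 35-21 28-24 8-3 13 0 11-4 11 0 18 8 12 2 14-12 4-9 3-20 5-9 11-11 0-91-19 0-32-8-19-8-17-16 0-49-7-3-20 2-7-2-8-9-6-11 2-16-6-32-6-13-8-7-10-6-32-1-28-9-4 0-4 4-12 0-20-8-26-4z"/><path data-sink="107 525" data-exterior="0" d="M38 241l-22 5 0 281 285 1-8-8-24-8-12-15-15-16-4 6-8 4-15-2-6-4 3-11 1-31-2-9-7-5 3-8 0-14-27-33-4-15 3-40-10-14-5-23-8-17-7-5-14 0-24 9-14 2-16-8-19 1-3-11-6-6z"/><path data-sink="91 17" data-exterior="1" d="M355 16l-338 0-1 229 9 0 12-4 8 2 8 4 7 7 3-11 18-21 6-12-2-17-11-25 16 4 17 0 18-12 17-4 23-1 8-3 4-5 11-29 4-41 7-15 10-11 9-4 7 0 14 8 26 4 20 8 12 0 4-4 4 0 28 9 22 1 0-22 4-10 0-16z"/><path data-sink="527 17" data-exterior="1" d="M527 16l-171 1 3 8 0 16-4 10 1 22 15 3 12 10 4 7 5 18 3 20-2 16 3 7 14 14 8 1 16-2 9 3 4 13 0 14-6 14 0 7 12 13 24 12 32 8 19-1z"/><path data-sink="522 501" data-exterior="0" d="M527 343l-12 14-4 9-3 20-11 14-12 3-24-10-11 0-11 4-13 0-8 3-28 24-35 21-3 8 0 12-16 26 32 19-9 8-3 5 1 5 171-1z"/>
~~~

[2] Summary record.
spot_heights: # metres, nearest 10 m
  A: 620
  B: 620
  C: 520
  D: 490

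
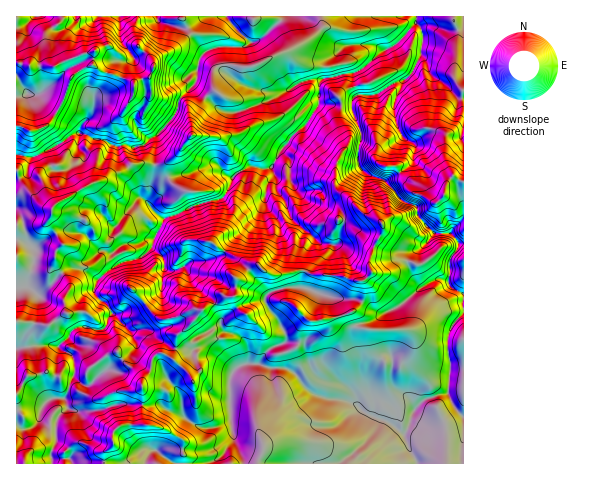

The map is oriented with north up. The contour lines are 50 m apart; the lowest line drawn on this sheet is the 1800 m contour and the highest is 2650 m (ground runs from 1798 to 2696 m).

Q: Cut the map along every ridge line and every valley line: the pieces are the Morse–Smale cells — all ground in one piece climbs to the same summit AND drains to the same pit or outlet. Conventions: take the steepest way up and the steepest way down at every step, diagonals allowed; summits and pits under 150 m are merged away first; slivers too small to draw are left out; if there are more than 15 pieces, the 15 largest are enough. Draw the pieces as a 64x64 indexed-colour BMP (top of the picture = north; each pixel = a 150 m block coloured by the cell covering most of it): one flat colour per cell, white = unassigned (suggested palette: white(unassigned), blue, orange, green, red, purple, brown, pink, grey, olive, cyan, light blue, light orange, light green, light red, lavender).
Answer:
<image width="64" height="64" href="data:image/bmp;base64,Qk12CAAAAAAAAHYAAAAoAAAAQAAAAEAAAAABAAQAAAAAAAAIAAATCwAAEwsAABAAAAAAAAAA////ALR3HwAOf/8ALKAsACgn1gC9Z5QAS1aMAMJ34wB/f38AIr28AM++FwDox64AeLv/AIrfmACWmP8A1bDFABERERERERERERERERERERERERERERERERERERERERERERERERERERERERERERERERERERERERERERERERERERERERERERERERERERERERERERERERERERERERERERERERERERERERERERERERERERERERERERERERERERERERERERERERERERERERERERERERERERERERERERERERERERERERERERERERERERERERERERERERERERERERERERERERERERERERERERERERERERERERERERERERERERERERERERERERERERERERERERERERERERERERERERERERERERERERERERERERERERERERERERERERERERERERERERERERERERERERERERERERERERERERERERERERERERERERERERERERERERERERERERERERERERERERERERERERERERERERERERERERERERERERERERERERERERERERERERERERERERERERERERERERERERERERERERERERERERERERERERERERERERERERERERERERERERERERERERERERERERERERERERERERERERERERERERERERERERERERERERERERERERERERERERERERERERERERERERERERERERERERERERERERERERERERERERERERERERERERERERERERERERERERERERERERERERERERERERERERERERERERERERERERERERERERERERERERERERERERERERERERERERERERERERERERERERERERERERERERERERERERERERERERERERERERERERERERERERERERERERERERERERERERERERERERERERERERERERERERERERERERERERERERERERERERERERERERERERERERERERERERERERERERERERERERERERERERERERERERERERERERERERERERERERERERERERERERERERERERERERERERERERERERERERERERERERERERERERERERERERERERERERERERERERERERERERERERERERERERERERERERERERERERERERERERERERERERERERERERERERERERERERERERERERERERERERERERERERERERERERERERERERERERERERERERERERERERERERERERERERERERERERERERERERERERERERERERERERERERERERERERERERERERERERERERERERERERERERERERERERERERERERERERERERERERERERERERERERERERERERERERERERERERERERERERERERERERERERERERERERERERERERERExEREREREREREREREREREREREREREREREREREREREzMzEREREREREREREREREREREREREREREREREREREREzMzMRERERERERERERERERERERERERERERERERERERETMzMxERERERERERERERERERERERERERERERERERERETMzMzERERERERERERERERERERERERERERERERERERETMzMzMREREREREREREREREREREREREREREREREREREzMzMzMxERERERERERERQRERERERERERERERERERERETMzMzMzERERERERERERFEERERERERERERERERERERETMzMzMzMRERERERERERERREQRERFEERERERERERERMzMzMzMzMxERERERERERERFERERBFERERBERERERERMzMzMzMzMzEREREREREREREUREREREREREQREREREREzMzMzMzMzMiIhERERERERERREREREREREREERERERETMzMzMzMzMyIiIhEREREhIhFEREREREREREQRERERERMzMzMzMzMzIiIiIRESIiIiIUREREREREREREEREREREzMzMzMzMzMiIiIiIiIiIiIiJERERERERERERBERERETMzMzMzMzMyIiIiIiIiIiIiIiREREREREREREQRERERMzMzMzMzMzIiIiIiIiIiIiIiJEREREREREREREERERMzMzMzMzMzMiIiIiIiIiIiIiIiREREERRERERERBEREzMzMzMzMzMyIiIiIiIiIiIiIiJEREERERFEREREERETMzMzMzMzMzIiIiIiIiIiIiIiIiREERERERFEREQREREzMzMzMzMzEiIiIiIiIiIiIiIiIkERERERERFERBERERERMzMzMzESIiIiIiIiIiIiIiIiIRERERERERFEERERERETMzMzERIiIiIiIiIiIiIiIiIhERERERERERERERERERETMxEREiIiIiIiIiIiIiIiIiEREREREREREREREREREREzERESIiIiIiIiIiIiIiIiIRERERERERERERERERERETMRERIiIiIiIiIiIiIiIiIiEREREREREREREREREREREREREiIiIiIiIiIiIiIiIiIiERERERERERERERERERERERESIiIiIiIiIiIiIiIiIiIiIhERERERERERERERERERERIiIiIiIiIiIiIiIiIiIiIhEREREREREREREREREREREiIiIiIiIiIiIiIiVSIiIhERERERERERERERERERERESIiIiIiIiIiIiJVVVUiIhERERERERERERERERERERER"/>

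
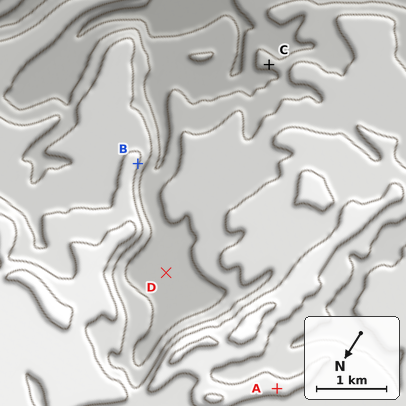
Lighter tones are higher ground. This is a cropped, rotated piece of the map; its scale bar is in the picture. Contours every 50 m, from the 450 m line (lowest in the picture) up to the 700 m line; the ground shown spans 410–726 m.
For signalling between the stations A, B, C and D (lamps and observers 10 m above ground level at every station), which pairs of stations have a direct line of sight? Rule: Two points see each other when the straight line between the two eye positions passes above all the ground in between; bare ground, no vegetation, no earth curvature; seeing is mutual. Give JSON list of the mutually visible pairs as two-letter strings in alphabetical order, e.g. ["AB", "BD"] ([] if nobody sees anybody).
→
["BC", "BD"]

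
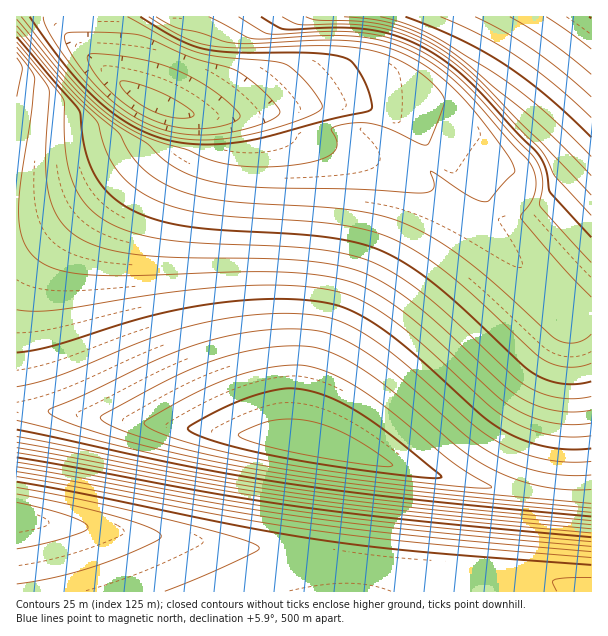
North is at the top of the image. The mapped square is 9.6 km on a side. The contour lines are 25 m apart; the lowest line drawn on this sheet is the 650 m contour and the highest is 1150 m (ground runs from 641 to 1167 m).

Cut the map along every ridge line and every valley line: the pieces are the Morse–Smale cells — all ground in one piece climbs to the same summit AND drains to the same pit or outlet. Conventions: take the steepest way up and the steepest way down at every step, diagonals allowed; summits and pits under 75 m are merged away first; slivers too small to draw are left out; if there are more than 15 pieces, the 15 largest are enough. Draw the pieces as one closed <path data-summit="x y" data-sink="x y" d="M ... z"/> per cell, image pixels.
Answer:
<path data-summit="314 447" data-sink="156 104" d="M174 16l-158 1 0 390 250 31 61 12 162 37 65 9 37 2 1-181-23-3-66-67-59-51-22-15-33-17-42-14-48-14-5-16-7-8-20 0-31 4-30 0-33-6-24-10-3-5 10-23 6-24 13-24z"/><path data-summit="314 447" data-sink="17 519" d="M26 408l-10 0 1 184 575-1-1-93-37-2-65-9-162-37-61-12z"/><path data-summit="591 17" data-sink="156 104" d="M591 16l-415 0-1 8-13 24-16 50 27 12 33 6 30 0 31-4 20 0 5 5 7 19 48 14 42 14 33 17 22 15 59 51 66 67 22 2z"/>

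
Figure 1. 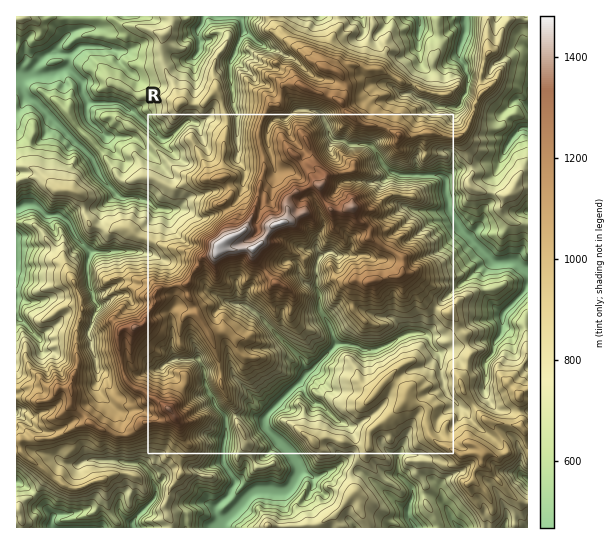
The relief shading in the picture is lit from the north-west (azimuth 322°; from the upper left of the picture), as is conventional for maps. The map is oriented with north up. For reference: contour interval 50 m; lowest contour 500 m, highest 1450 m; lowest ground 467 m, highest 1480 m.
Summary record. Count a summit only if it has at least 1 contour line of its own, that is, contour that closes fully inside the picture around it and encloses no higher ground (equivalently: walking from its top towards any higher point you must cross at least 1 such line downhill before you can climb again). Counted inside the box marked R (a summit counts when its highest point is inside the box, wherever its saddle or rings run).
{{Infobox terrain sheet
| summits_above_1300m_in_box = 7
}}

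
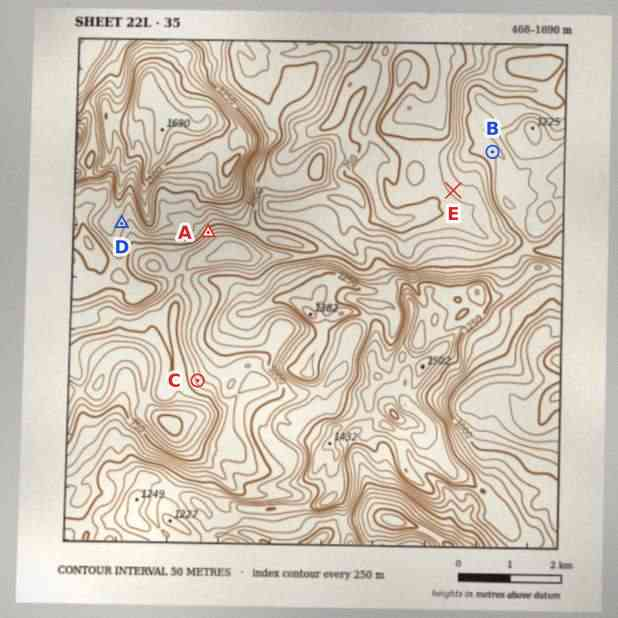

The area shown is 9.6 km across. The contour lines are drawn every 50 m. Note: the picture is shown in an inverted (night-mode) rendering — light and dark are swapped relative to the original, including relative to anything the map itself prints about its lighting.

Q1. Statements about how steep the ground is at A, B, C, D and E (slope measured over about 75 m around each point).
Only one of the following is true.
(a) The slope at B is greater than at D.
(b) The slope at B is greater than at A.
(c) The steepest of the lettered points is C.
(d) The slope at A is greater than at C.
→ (d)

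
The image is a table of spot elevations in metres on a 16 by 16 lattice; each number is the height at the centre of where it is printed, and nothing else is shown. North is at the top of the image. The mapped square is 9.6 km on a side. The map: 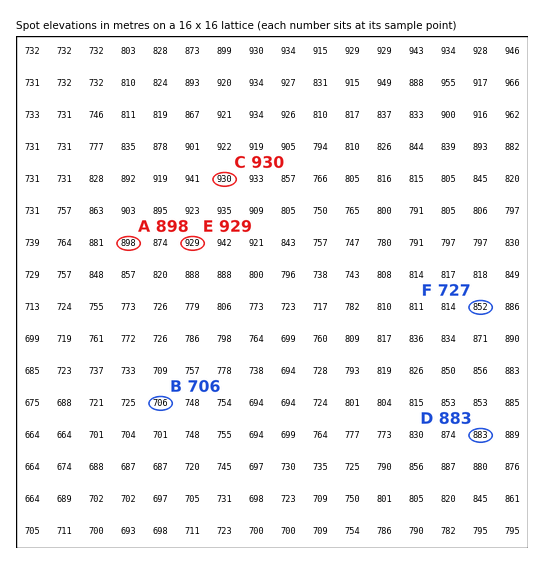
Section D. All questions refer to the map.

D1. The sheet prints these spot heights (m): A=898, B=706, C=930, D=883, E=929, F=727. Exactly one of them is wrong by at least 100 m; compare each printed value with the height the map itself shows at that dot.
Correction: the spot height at F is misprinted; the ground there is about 852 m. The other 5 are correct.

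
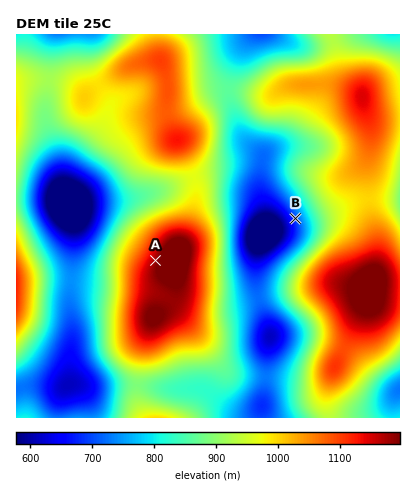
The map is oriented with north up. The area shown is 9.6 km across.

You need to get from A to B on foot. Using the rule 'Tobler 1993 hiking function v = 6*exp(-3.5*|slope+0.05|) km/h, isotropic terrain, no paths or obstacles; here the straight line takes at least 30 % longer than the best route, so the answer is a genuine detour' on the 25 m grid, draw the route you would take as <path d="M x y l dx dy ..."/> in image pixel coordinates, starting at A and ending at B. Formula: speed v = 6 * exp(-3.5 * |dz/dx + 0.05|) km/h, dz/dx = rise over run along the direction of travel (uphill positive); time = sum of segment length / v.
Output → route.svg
<path d="M156 260l0-16 6-12 6-8 52-26 4-2 14-8 18 0 18 10 22 20"/>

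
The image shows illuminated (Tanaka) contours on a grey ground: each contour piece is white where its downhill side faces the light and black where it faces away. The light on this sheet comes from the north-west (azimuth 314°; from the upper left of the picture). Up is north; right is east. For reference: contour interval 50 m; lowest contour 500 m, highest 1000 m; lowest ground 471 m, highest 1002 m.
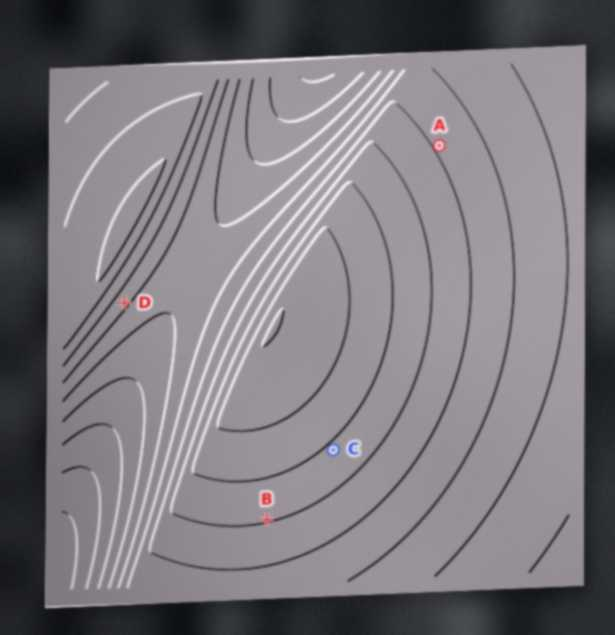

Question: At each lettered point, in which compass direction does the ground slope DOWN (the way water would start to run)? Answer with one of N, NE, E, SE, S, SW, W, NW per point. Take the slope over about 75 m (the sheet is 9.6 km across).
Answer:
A NE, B S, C SE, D SE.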